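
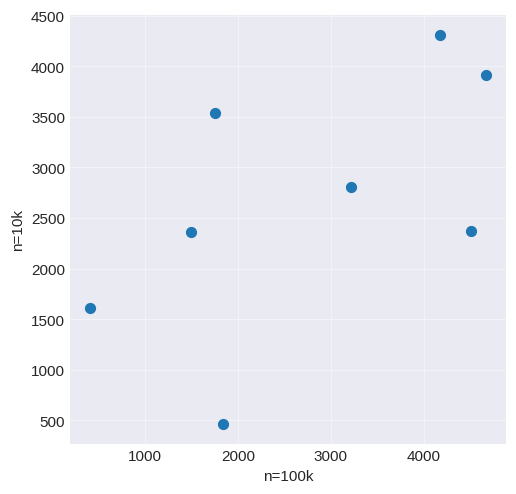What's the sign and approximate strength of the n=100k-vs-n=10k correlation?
Points are positively correlated; moderate (|r| ≈ 0.6).

positive, moderate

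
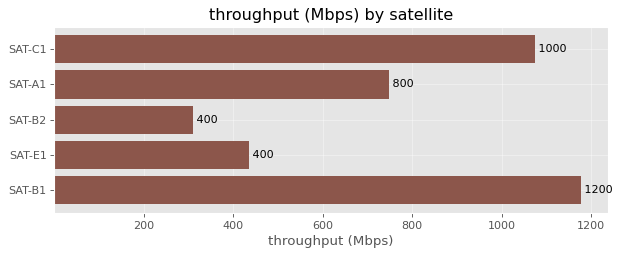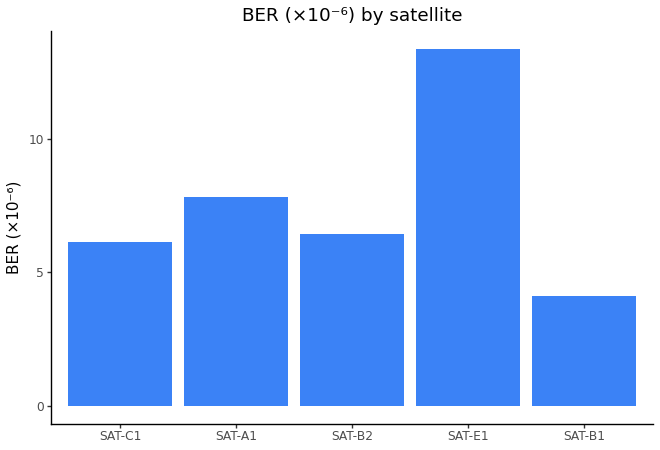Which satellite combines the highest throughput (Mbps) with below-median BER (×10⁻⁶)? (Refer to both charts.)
Chart 2 median BER (×10⁻⁶) ≈ 6; below-median satellites: SAT-C1, SAT-B1. Among those, SAT-B1 has the highest throughput (Mbps) (≈ 1200).

SAT-B1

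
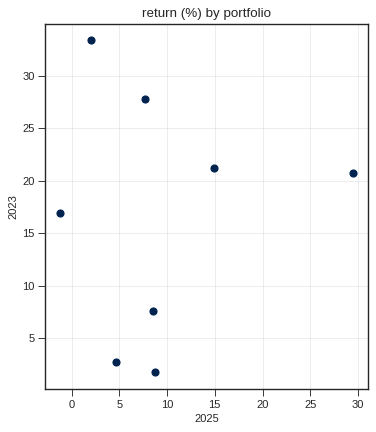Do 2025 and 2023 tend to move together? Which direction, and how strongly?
no clear correlation

Points are roughly uncorrelated; weak (|r| ≈ 0.1).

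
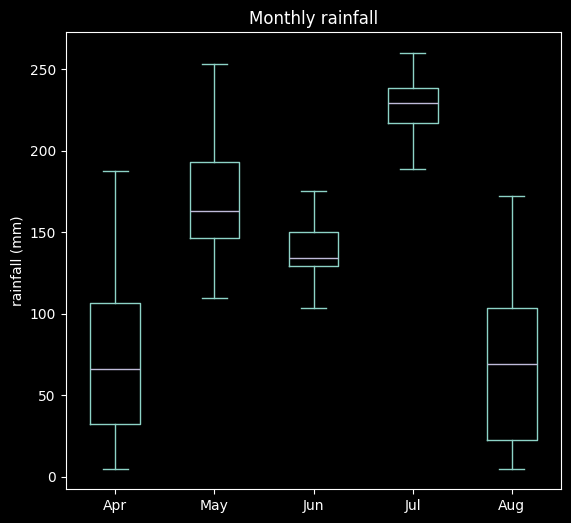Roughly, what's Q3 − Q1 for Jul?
Q3 ≈ 240, Q1 ≈ 220; IQR ≈ 20.

≈ 20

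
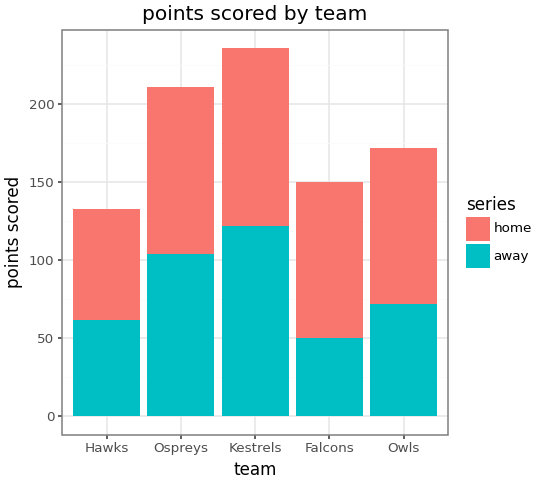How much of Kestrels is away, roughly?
≈ 120

away top ≈ 120, bottom ≈ 0; segment ≈ 120.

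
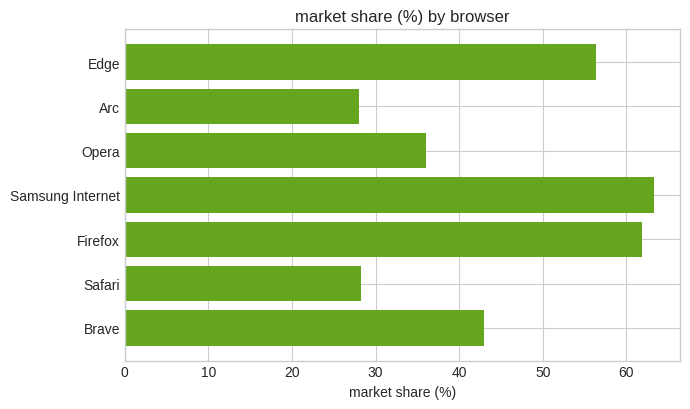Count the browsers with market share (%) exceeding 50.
Above 50: Edge, Samsung Internet, Firefox.

3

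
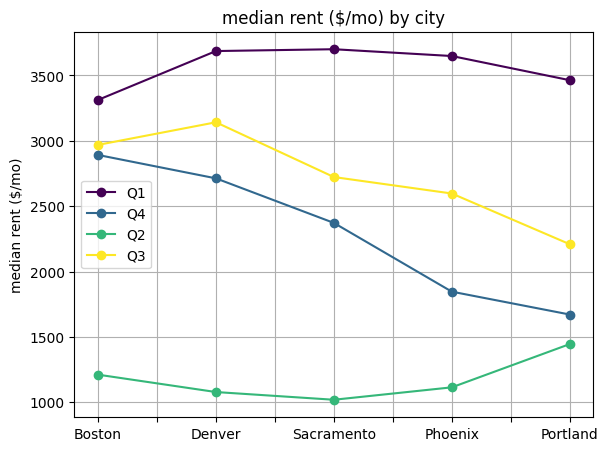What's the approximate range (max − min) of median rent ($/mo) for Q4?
Max Boston ≈ 3000, min Portland ≈ 1500; range ≈ 1500.

≈ 1500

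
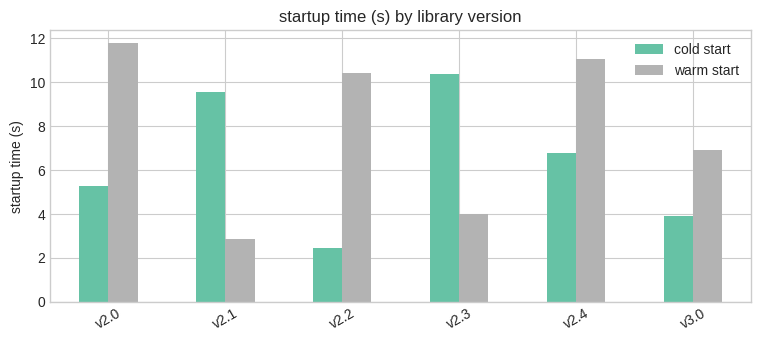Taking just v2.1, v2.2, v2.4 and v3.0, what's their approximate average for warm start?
≈ 8

(3 + 10 + 11 + 7) / 4 ≈ 8.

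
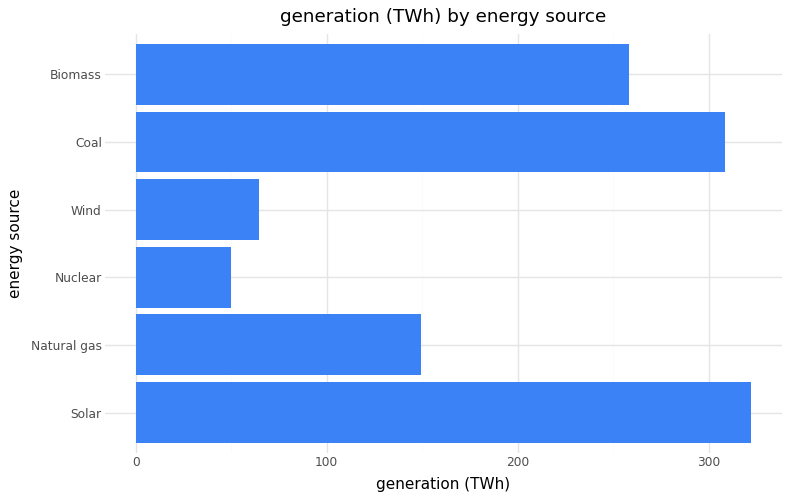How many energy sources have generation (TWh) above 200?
Above 200: Solar, Coal, Biomass.

3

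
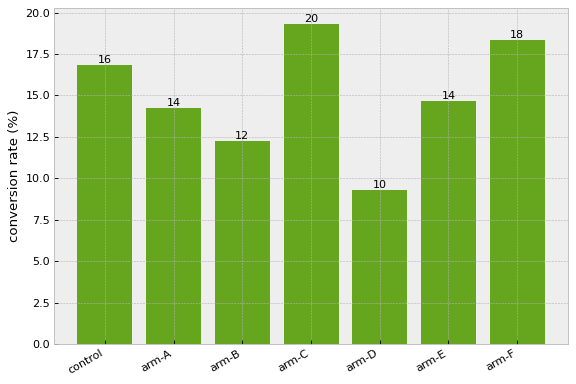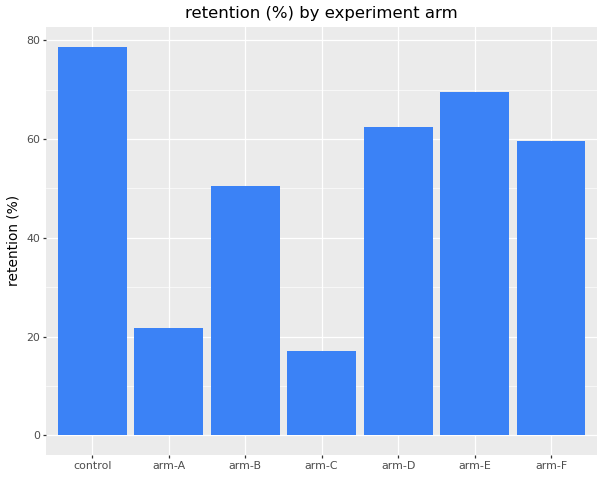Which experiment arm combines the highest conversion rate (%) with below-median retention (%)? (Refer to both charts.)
arm-C

Chart 2 median retention (%) ≈ 60; below-median experiment arms: arm-A, arm-B, arm-C. Among those, arm-C has the highest conversion rate (%) (≈ 20).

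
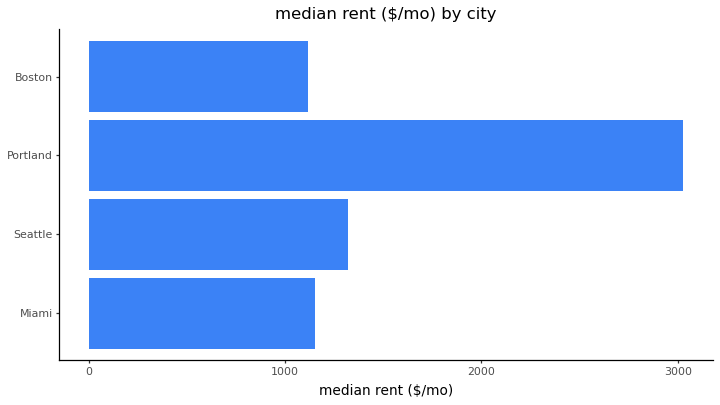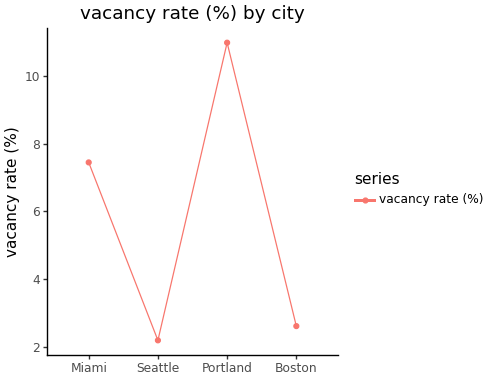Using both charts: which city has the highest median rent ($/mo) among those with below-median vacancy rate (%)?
Seattle

Chart 2 median vacancy rate (%) ≈ 6; below-median cities: Seattle, Boston. Among those, Seattle has the highest median rent ($/mo) (≈ 1500).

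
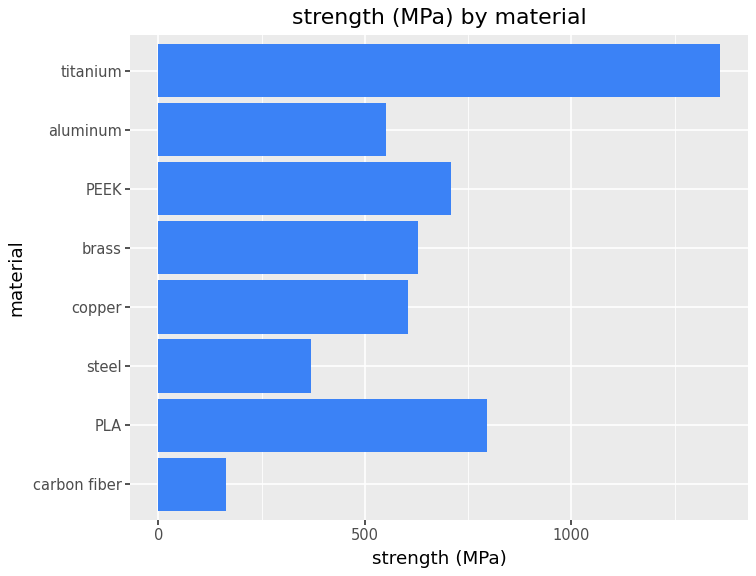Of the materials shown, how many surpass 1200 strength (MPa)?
Above 1200: titanium.

1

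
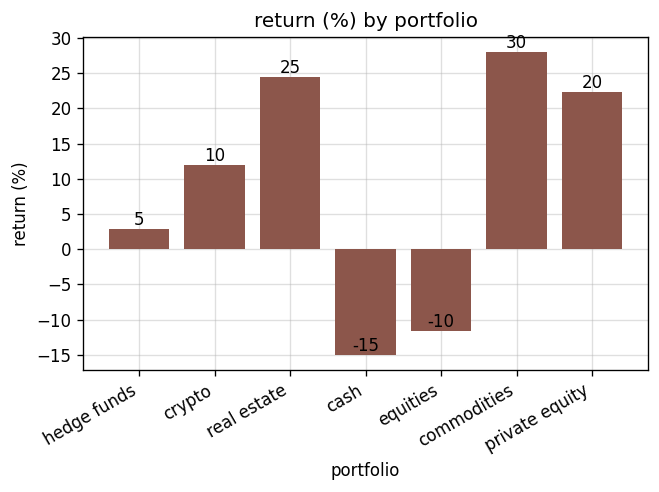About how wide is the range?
≈ 45

Max commodities ≈ 30, min cash ≈ -15; range ≈ 45.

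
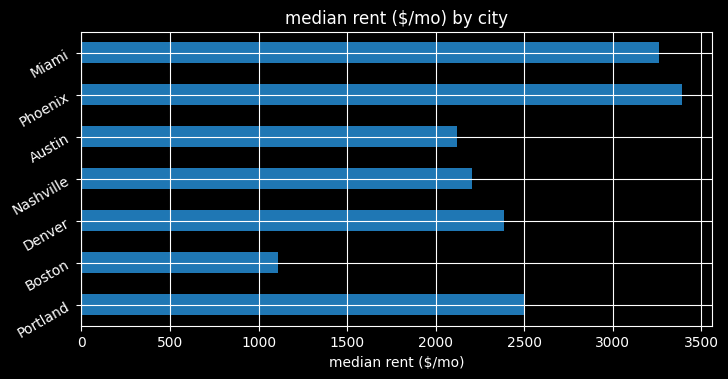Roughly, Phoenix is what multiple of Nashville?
≈ 1.75×

Phoenix ≈ 3500, Nashville ≈ 2000; 3500/2000 ≈ 1.75.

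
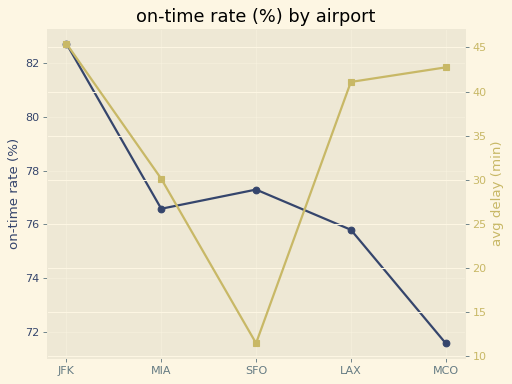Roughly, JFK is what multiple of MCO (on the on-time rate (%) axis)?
≈ 1.15×

JFK ≈ 83, MCO ≈ 72; 83/72 ≈ 1.15.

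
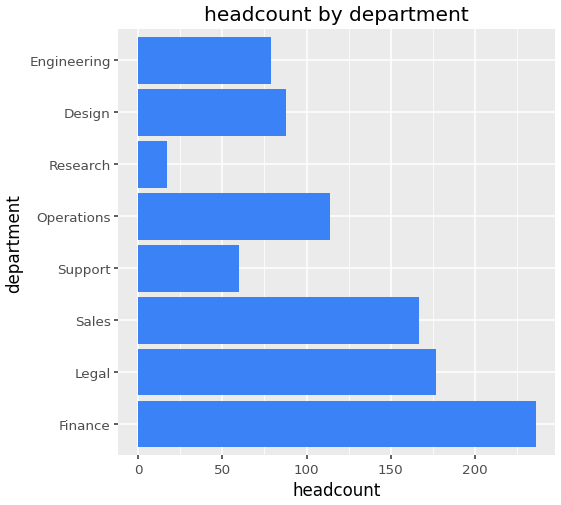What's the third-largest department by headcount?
Sales

Top 4: Finance ≈ 240, Legal ≈ 180, Sales ≈ 160, Operations ≈ 120.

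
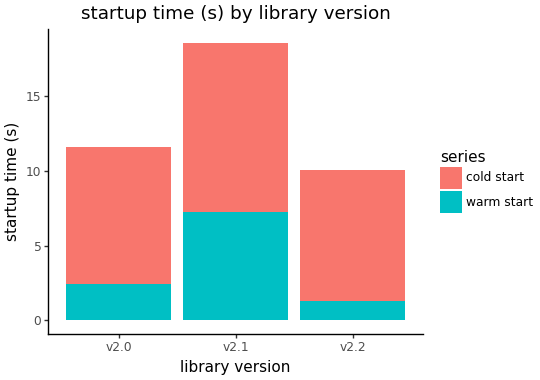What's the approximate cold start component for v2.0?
≈ 10

cold start top ≈ 12, bottom ≈ 2; segment ≈ 10.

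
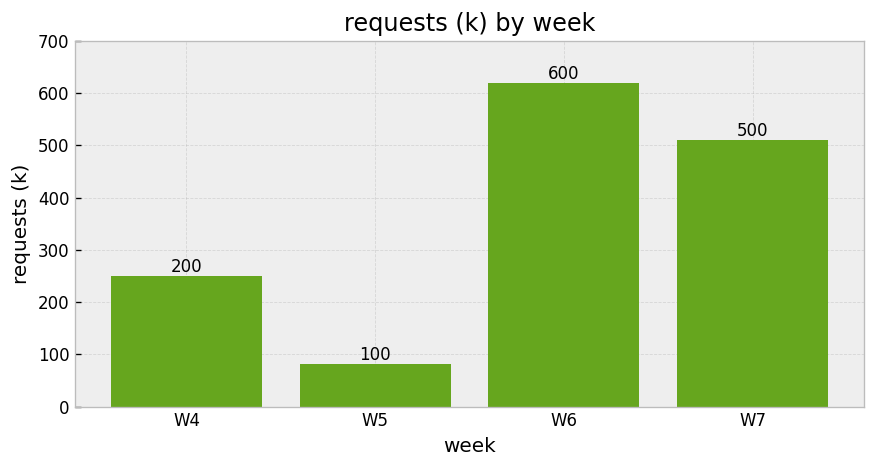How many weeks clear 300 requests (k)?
2

Above 300: W6, W7.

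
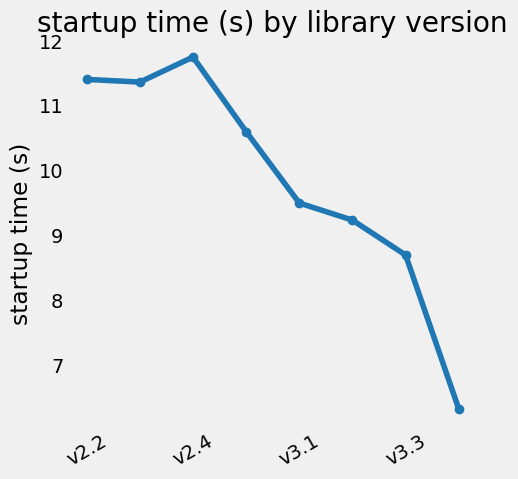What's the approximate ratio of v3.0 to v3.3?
≈ 1.24×

v3.0 ≈ 10.5, v3.3 ≈ 8.5; 10.5/8.5 ≈ 1.24.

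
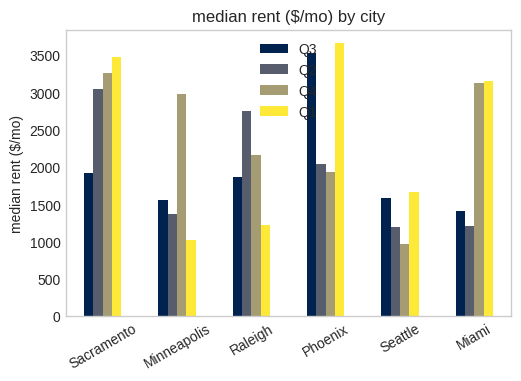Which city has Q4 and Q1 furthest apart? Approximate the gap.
Minneapolis: Q4 ≈ 3000, Q1 ≈ 1000 → gap ≈ 2000. Next-largest (Phoenix) is only ≈ 1500.

Minneapolis, ≈ 2000 $/mo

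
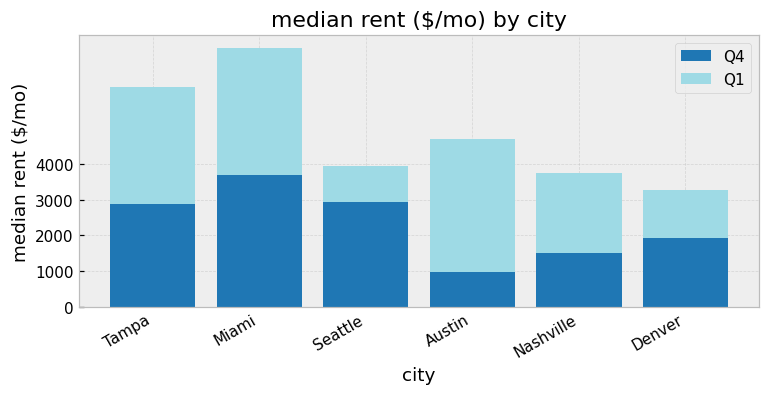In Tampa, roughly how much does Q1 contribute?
Q1 top ≈ 6000, bottom ≈ 3000; segment ≈ 3000.

≈ 3000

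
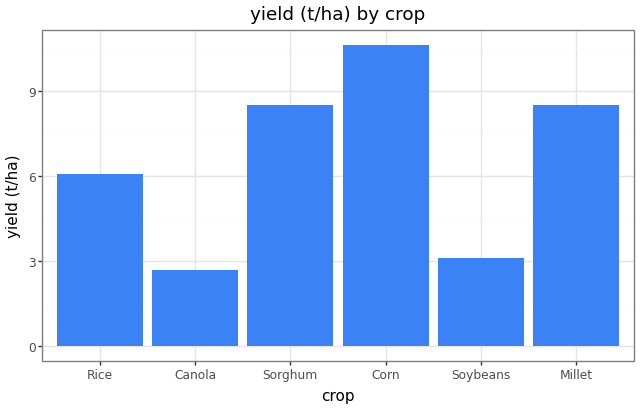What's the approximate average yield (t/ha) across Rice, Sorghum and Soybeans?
(6 + 9 + 3) / 3 ≈ 6.

≈ 6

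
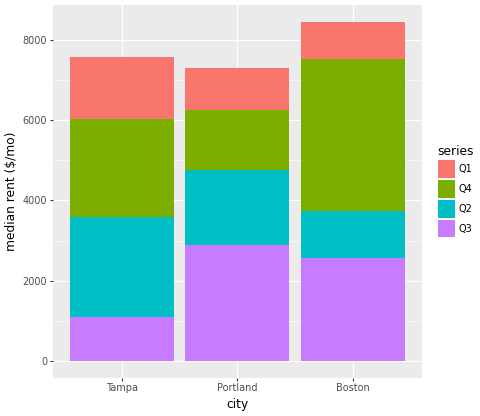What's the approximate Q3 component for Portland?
≈ 3000

Q3 top ≈ 3000, bottom ≈ 0; segment ≈ 3000.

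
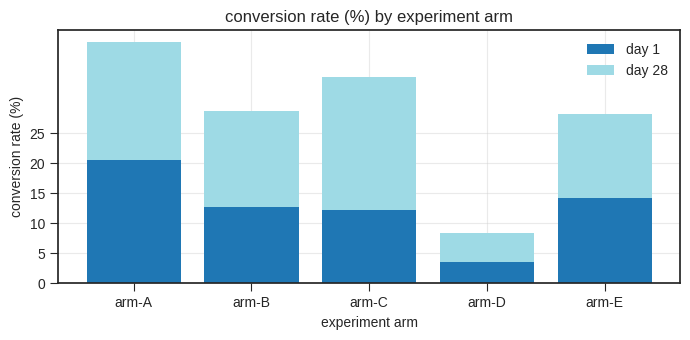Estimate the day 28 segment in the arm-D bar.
day 28 top ≈ 10, bottom ≈ 5; segment ≈ 5.

≈ 5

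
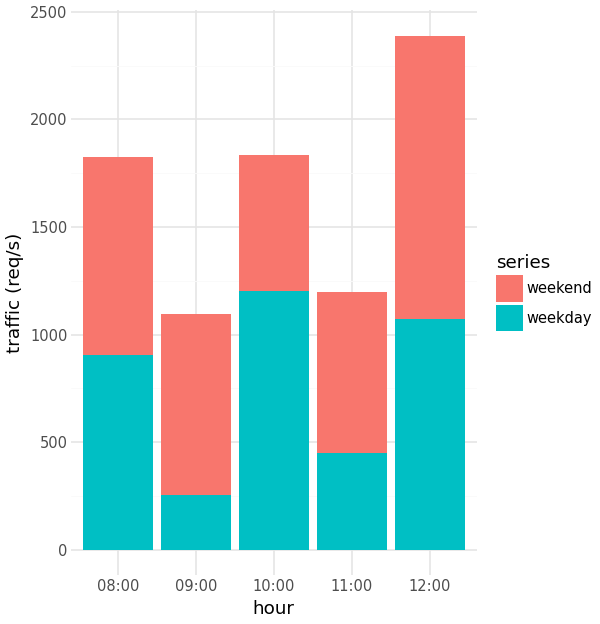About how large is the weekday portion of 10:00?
weekday top ≈ 1200, bottom ≈ 0; segment ≈ 1200.

≈ 1200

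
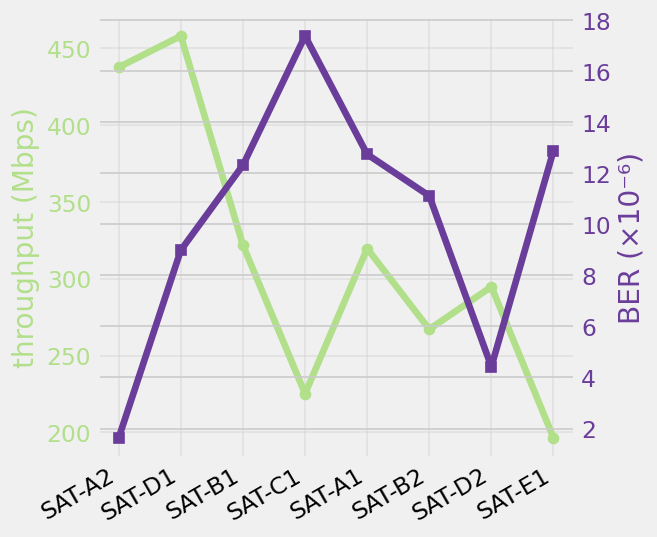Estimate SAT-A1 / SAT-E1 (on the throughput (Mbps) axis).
SAT-A1 ≈ 325, SAT-E1 ≈ 200; 325/200 ≈ 1.62.

≈ 1.62×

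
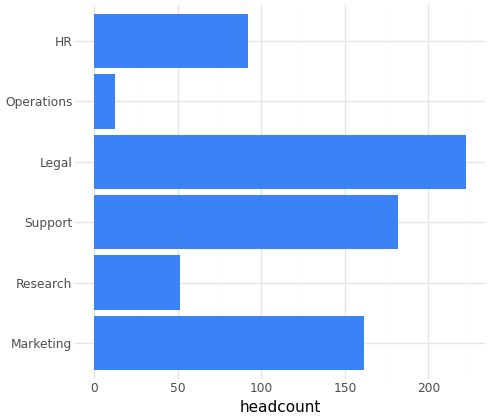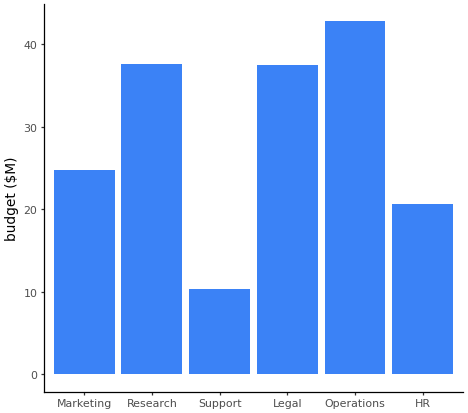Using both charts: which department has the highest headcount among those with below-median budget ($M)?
Support

Chart 2 median budget ($M) ≈ 30; below-median departments: Marketing, Support, HR. Among those, Support has the highest headcount (≈ 175).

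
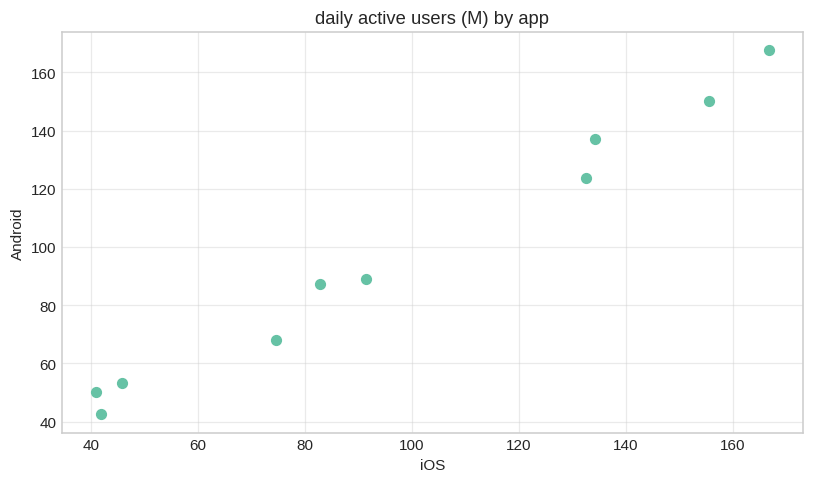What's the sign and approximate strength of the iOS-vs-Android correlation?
positive, strong

Points are positively correlated; strong (|r| ≈ 1.0).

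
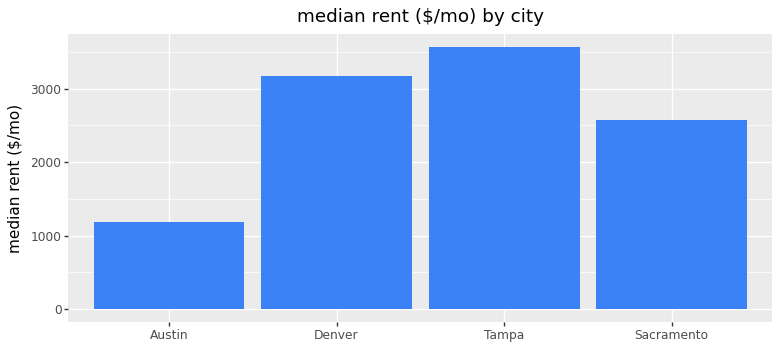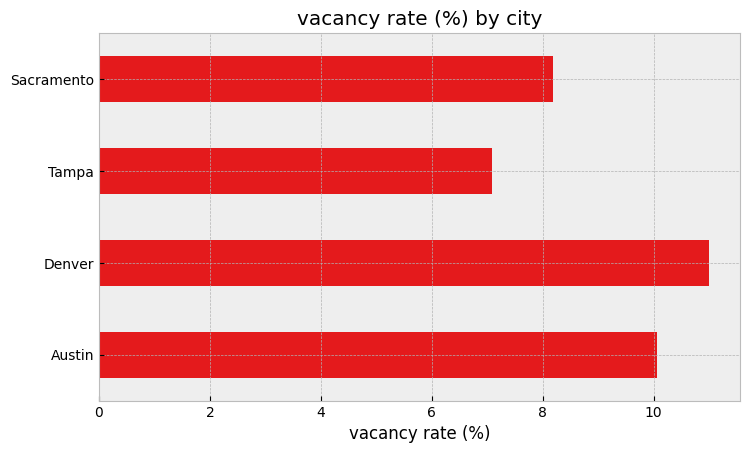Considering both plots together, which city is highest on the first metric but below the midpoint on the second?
Chart 2 median vacancy rate (%) ≈ 10; below-median cities: Tampa, Sacramento. Among those, Tampa has the highest median rent ($/mo) (≈ 3500).

Tampa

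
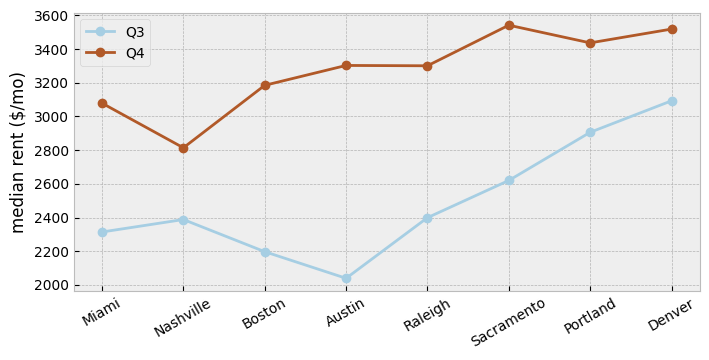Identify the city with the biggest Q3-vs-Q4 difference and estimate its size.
Austin, ≈ 1400 $/mo

Austin: Q3 ≈ 2000, Q4 ≈ 3400 → gap ≈ 1400. Next-largest (Boston) is only ≈ 1000.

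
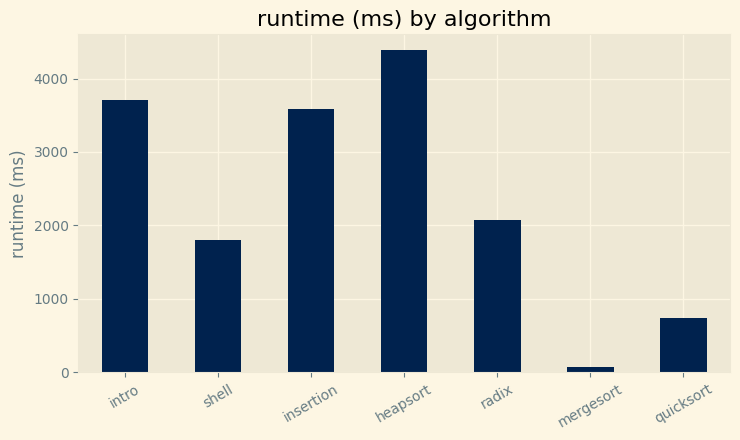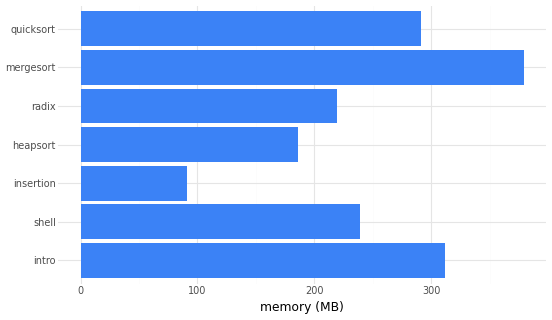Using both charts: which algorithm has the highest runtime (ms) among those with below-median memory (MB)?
heapsort

Chart 2 median memory (MB) ≈ 250; below-median algorithms: insertion, heapsort, radix. Among those, heapsort has the highest runtime (ms) (≈ 4500).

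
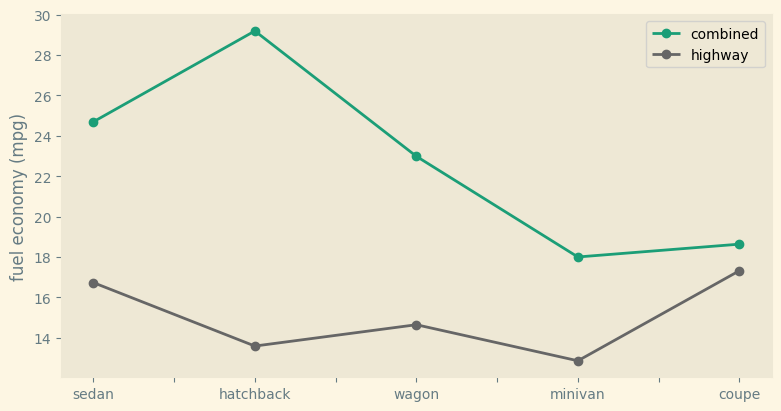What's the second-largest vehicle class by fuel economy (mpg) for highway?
Top 3 for highway: coupe ≈ 18, sedan ≈ 16, wagon ≈ 14.

sedan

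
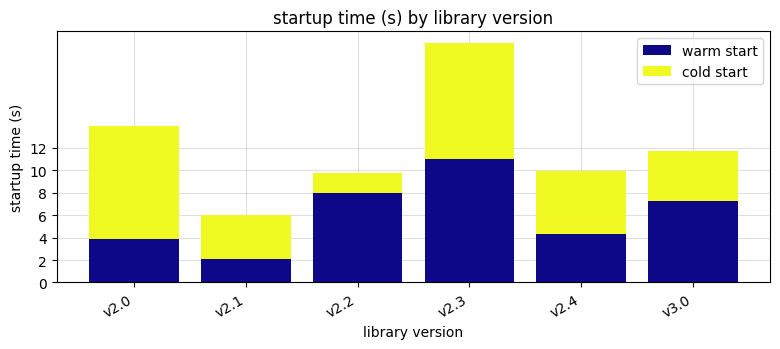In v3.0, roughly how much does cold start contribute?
≈ 4

cold start top ≈ 12, bottom ≈ 8; segment ≈ 4.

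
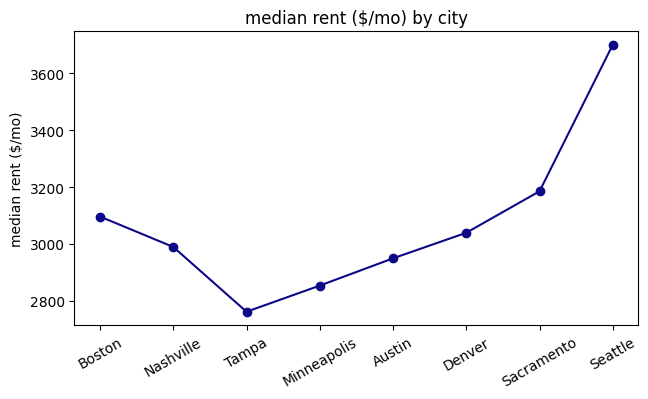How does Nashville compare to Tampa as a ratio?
Nashville ≈ 3000, Tampa ≈ 2800; 3000/2800 ≈ 1.07.

≈ 1.07×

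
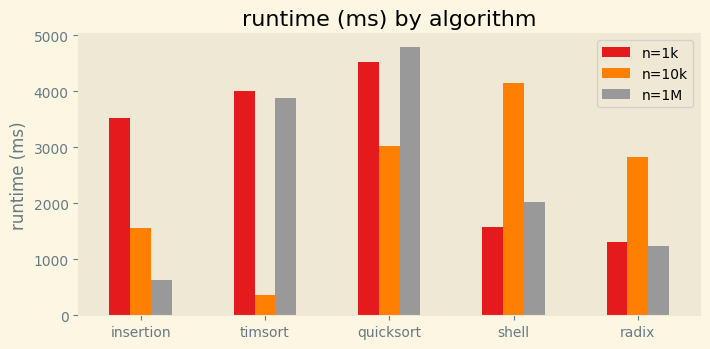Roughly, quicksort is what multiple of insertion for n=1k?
≈ 1.29×

quicksort ≈ 4500, insertion ≈ 3500; 4500/3500 ≈ 1.29.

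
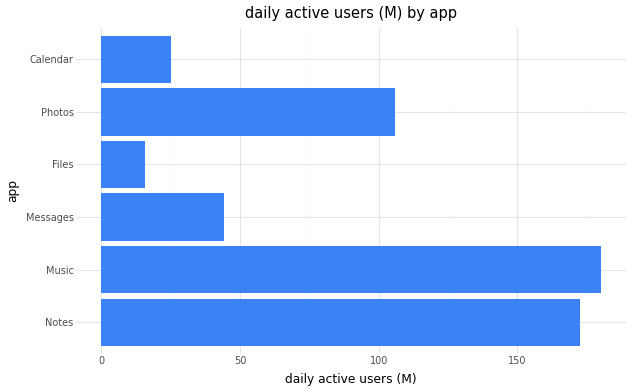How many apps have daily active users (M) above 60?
Above 60: Notes, Music, Photos.

3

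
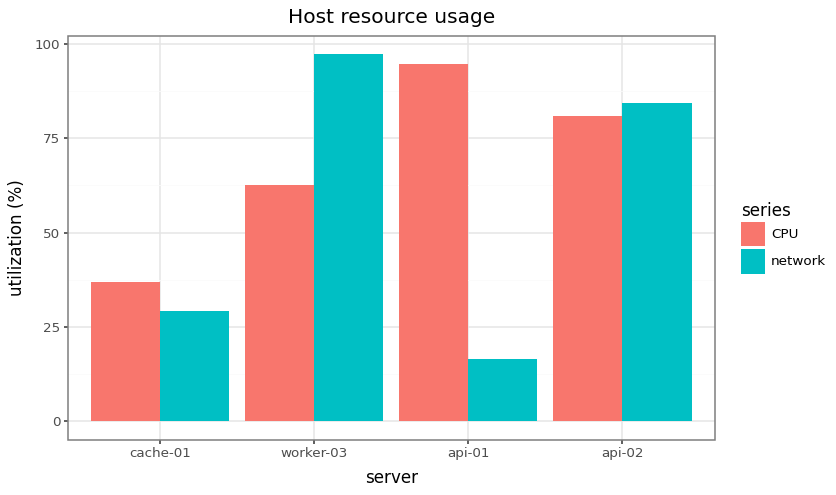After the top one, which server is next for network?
api-02

Top 3 for network: worker-03 ≈ 100, api-02 ≈ 80, cache-01 ≈ 30.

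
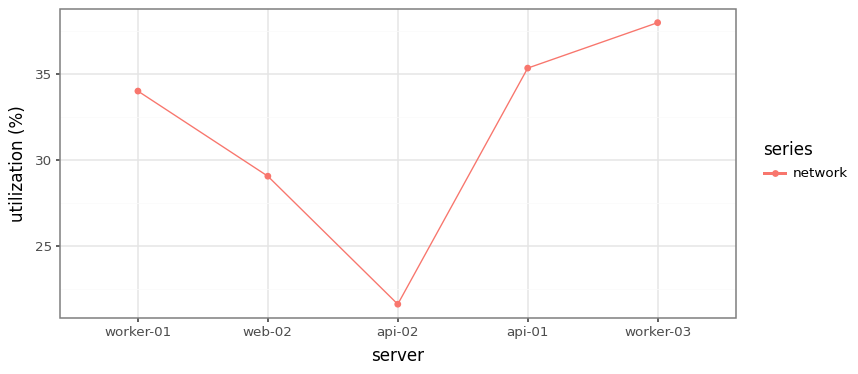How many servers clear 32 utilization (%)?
Above 32: worker-01, api-01, worker-03.

3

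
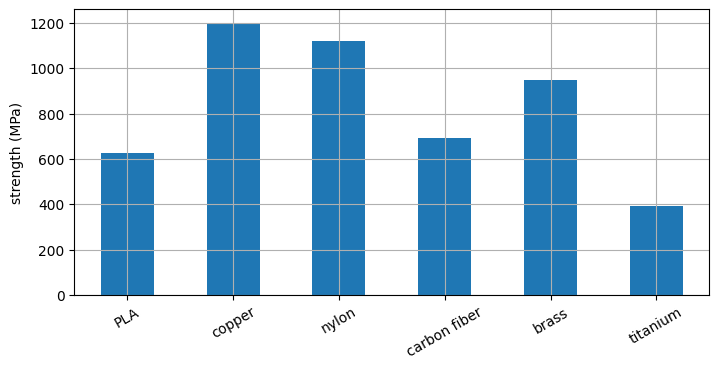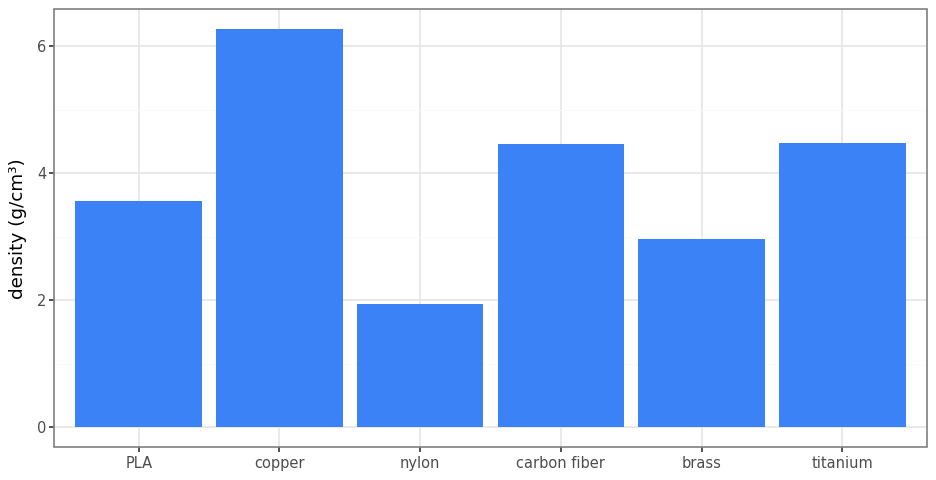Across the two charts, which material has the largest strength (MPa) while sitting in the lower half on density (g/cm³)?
Chart 2 median density (g/cm³) ≈ 4; below-median materials: PLA, nylon, brass. Among those, nylon has the highest strength (MPa) (≈ 1200).

nylon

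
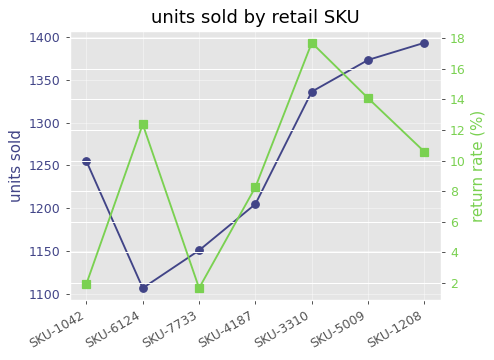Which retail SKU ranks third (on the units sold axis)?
Top 4 (on the units sold axis): SKU-1208 ≈ 1400, SKU-5009 ≈ 1375, SKU-3310 ≈ 1325, SKU-1042 ≈ 1250.

SKU-3310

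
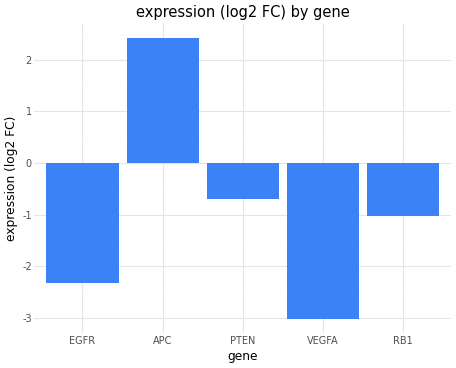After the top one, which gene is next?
Top 3: APC ≈ 2.5, PTEN ≈ -0.5, RB1 ≈ -1.0.

PTEN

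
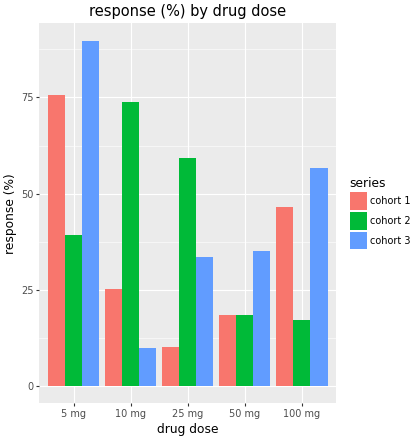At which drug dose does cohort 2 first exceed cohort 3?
10 mg

5 mg: cohort 2 ≈ 40 vs cohort 3 ≈ 90 (not yet); 10 mg: cohort 2 ≈ 70 vs cohort 3 ≈ 10 (first crossover).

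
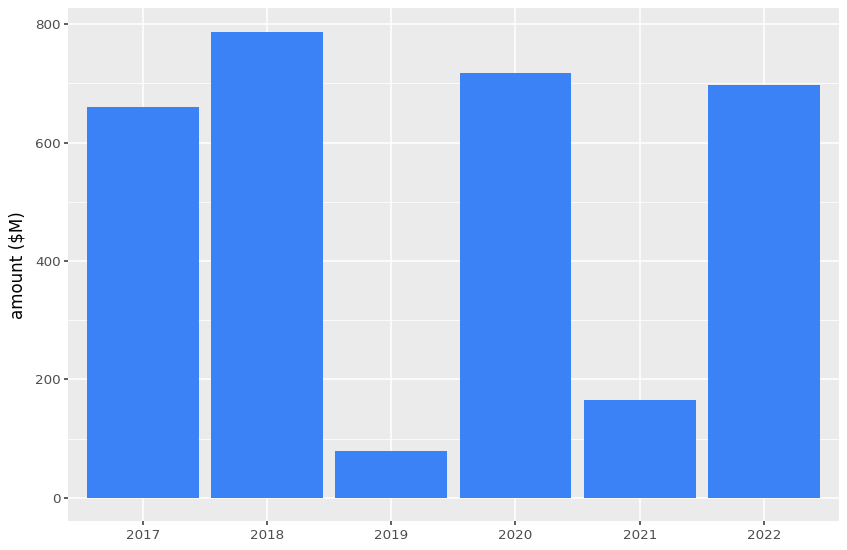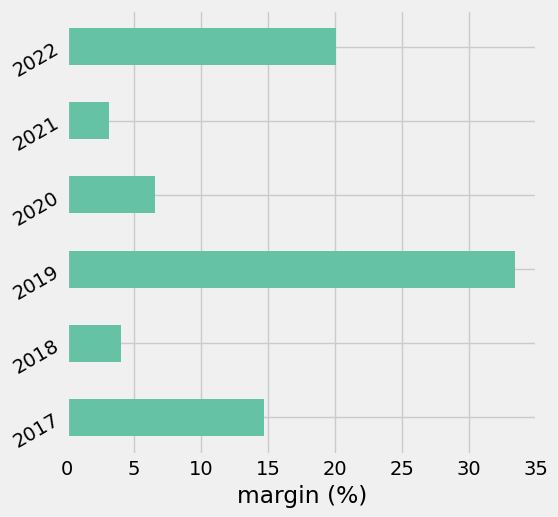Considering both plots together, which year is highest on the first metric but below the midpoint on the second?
Chart 2 median margin (%) ≈ 10; below-median years: 2018, 2020, 2021. Among those, 2018 has the highest amount ($M) (≈ 800).

2018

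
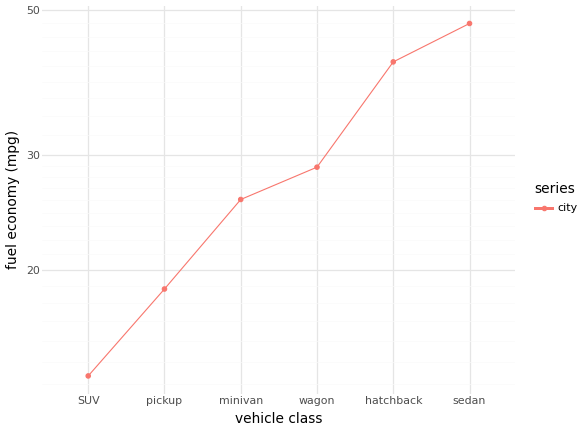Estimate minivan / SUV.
≈ 1.67×

minivan ≈ 25, SUV ≈ 15; 25/15 ≈ 1.67.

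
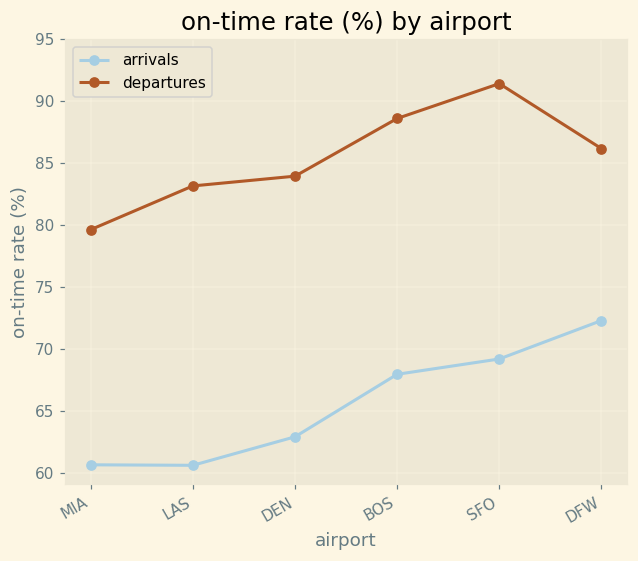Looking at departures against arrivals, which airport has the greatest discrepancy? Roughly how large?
LAS: departures ≈ 85, arrivals ≈ 60 → gap ≈ 25. Next-largest (SFO) is only ≈ 20.

LAS, ≈ 25 %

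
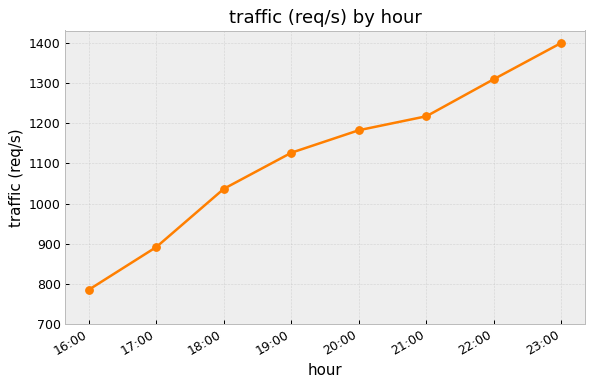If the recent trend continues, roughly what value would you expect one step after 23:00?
≈ 1500

Last three: 1200, 1300, 1400 → slope ≈ 100/step → next ≈ 1500.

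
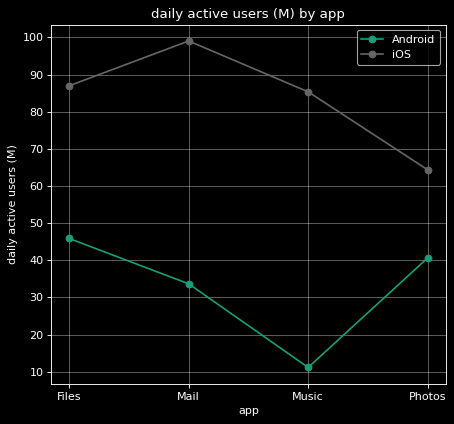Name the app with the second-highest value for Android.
Top 3 for Android: Files ≈ 50, Photos ≈ 40, Mail ≈ 30.

Photos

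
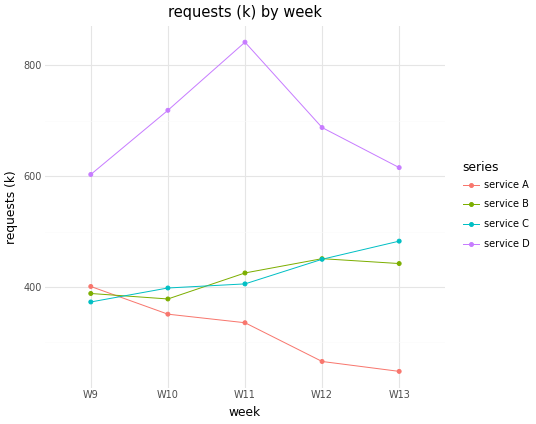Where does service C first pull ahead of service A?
W10

W9: service C ≈ 350 vs service A ≈ 400 (not yet); W10: service C ≈ 400 vs service A ≈ 350 (first crossover).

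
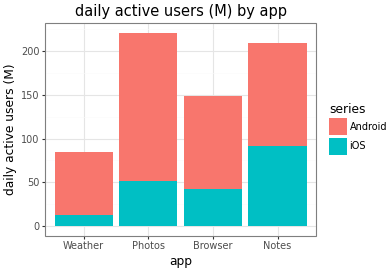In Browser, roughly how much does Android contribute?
Android top ≈ 140, bottom ≈ 40; segment ≈ 100.

≈ 100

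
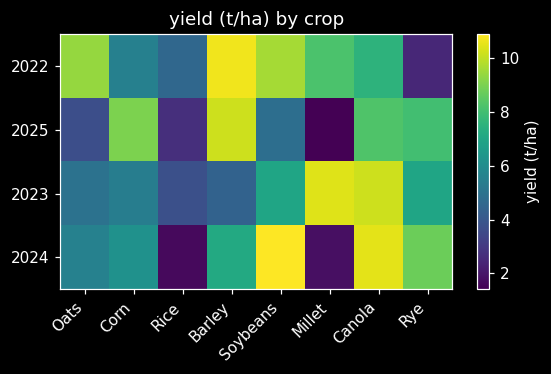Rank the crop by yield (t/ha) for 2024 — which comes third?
Rye

Top 4 for 2024: Soybeans ≈ 11, Canola ≈ 10, Rye ≈ 9, Barley ≈ 7.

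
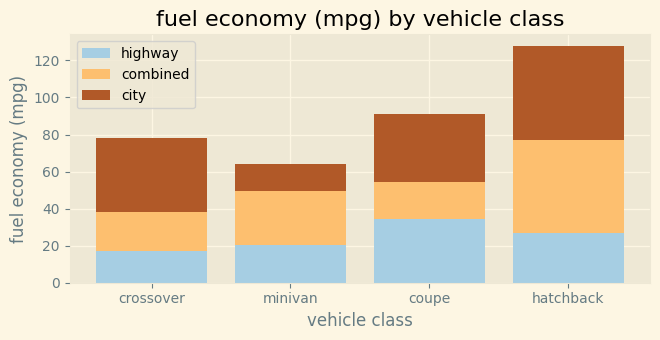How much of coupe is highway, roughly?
highway top ≈ 40, bottom ≈ 0; segment ≈ 40.

≈ 40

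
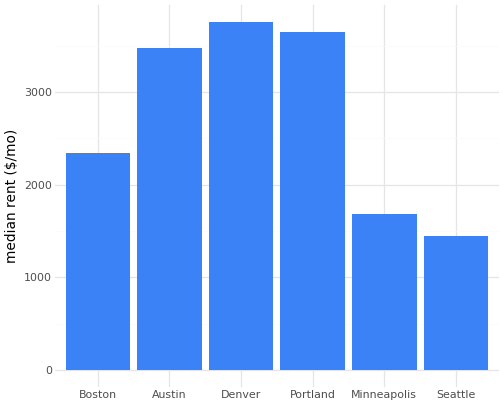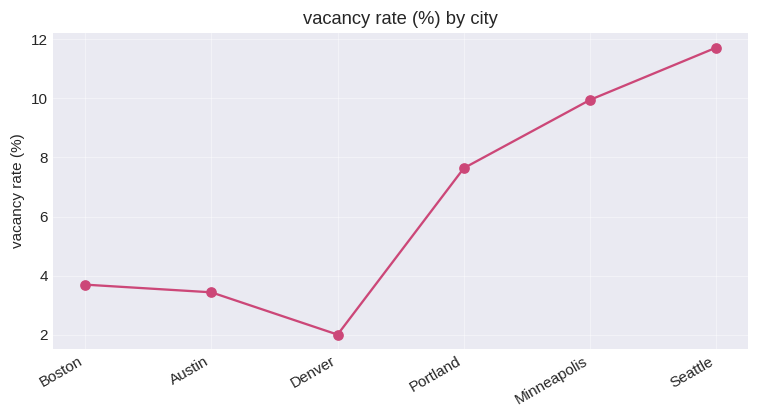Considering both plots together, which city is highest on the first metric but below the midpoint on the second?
Denver

Chart 2 median vacancy rate (%) ≈ 6; below-median cities: Boston, Austin, Denver. Among those, Denver has the highest median rent ($/mo) (≈ 4000).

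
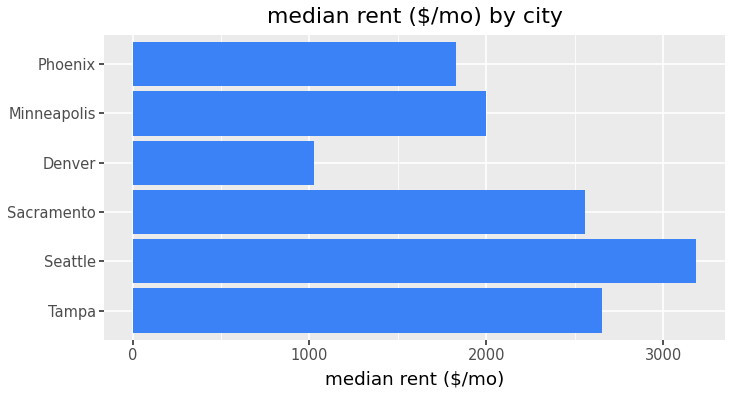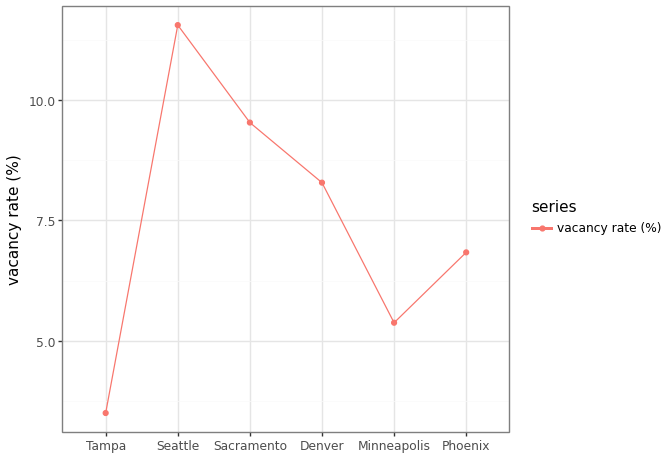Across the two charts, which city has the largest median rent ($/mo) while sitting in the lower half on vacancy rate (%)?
Chart 2 median vacancy rate (%) ≈ 8; below-median cities: Tampa, Minneapolis, Phoenix. Among those, Tampa has the highest median rent ($/mo) (≈ 2500).

Tampa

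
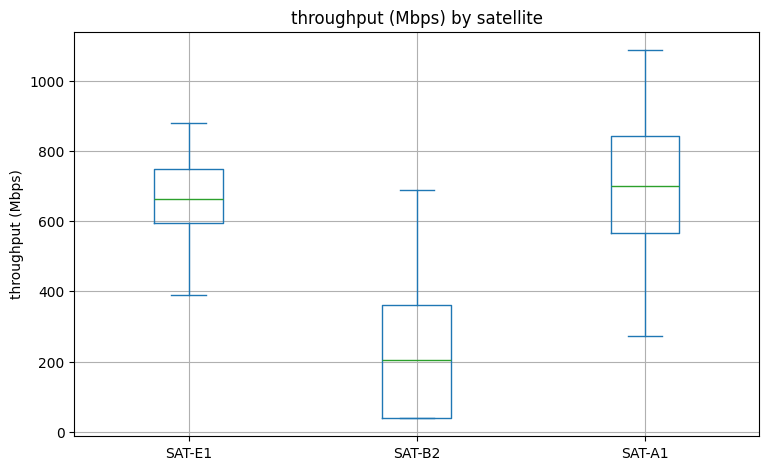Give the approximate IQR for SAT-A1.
Q3 ≈ 850, Q1 ≈ 550; IQR ≈ 300.

≈ 300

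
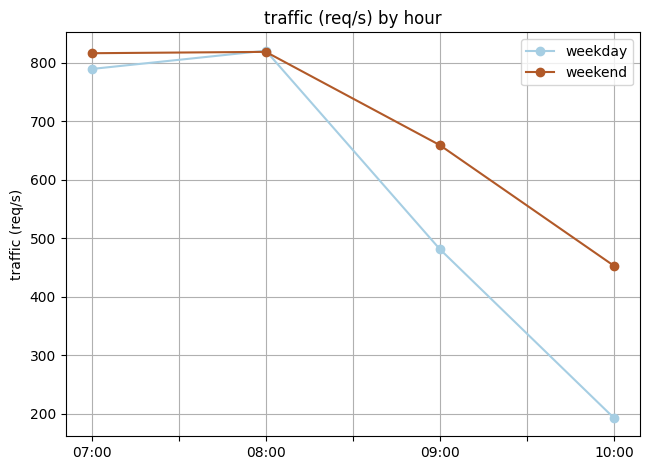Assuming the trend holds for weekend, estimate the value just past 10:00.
≈ 350

Last three: 800, 700, 500 → slope ≈ -150/step → next ≈ 350.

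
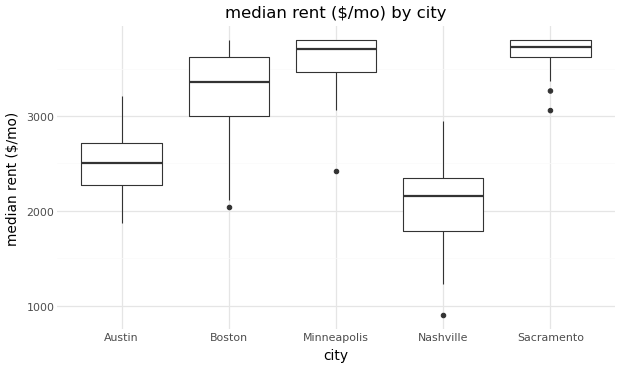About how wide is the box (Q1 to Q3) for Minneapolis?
Q3 ≈ 3800, Q1 ≈ 3400; IQR ≈ 400.

≈ 400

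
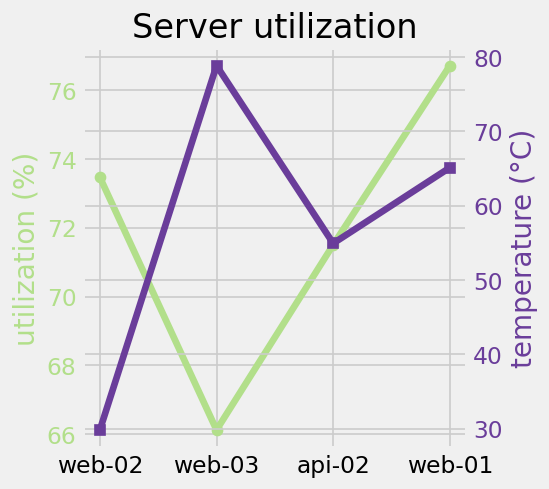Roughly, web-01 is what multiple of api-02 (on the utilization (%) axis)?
web-01 ≈ 77, api-02 ≈ 72; 77/72 ≈ 1.07.

≈ 1.07×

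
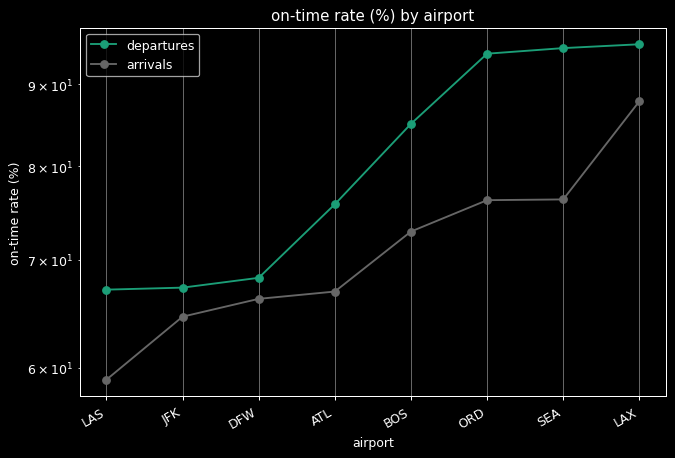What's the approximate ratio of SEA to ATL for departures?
SEA ≈ 95, ATL ≈ 75; 95/75 ≈ 1.27.

≈ 1.27×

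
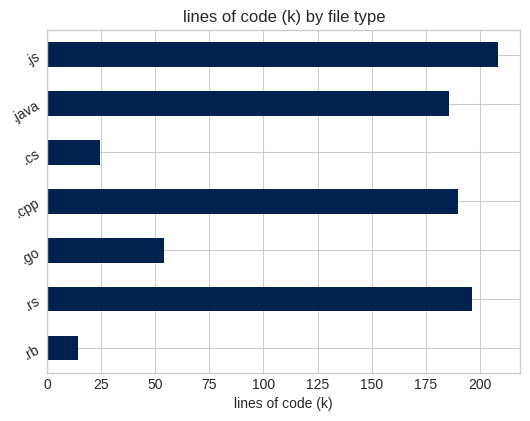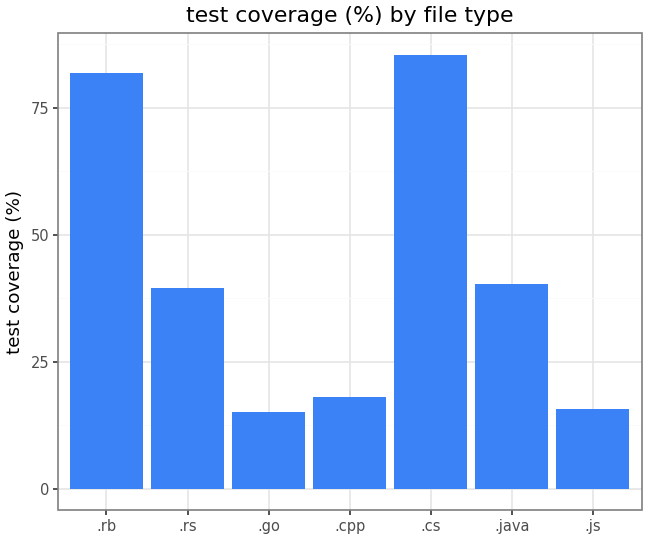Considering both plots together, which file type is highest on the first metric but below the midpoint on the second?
Chart 2 median test coverage (%) ≈ 40; below-median file types: .go, .cpp, .js. Among those, .js has the highest lines of code (k) (≈ 200).

.js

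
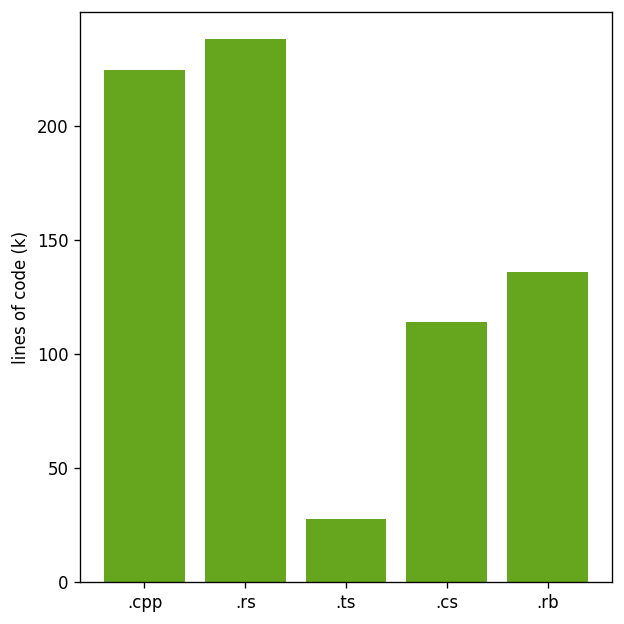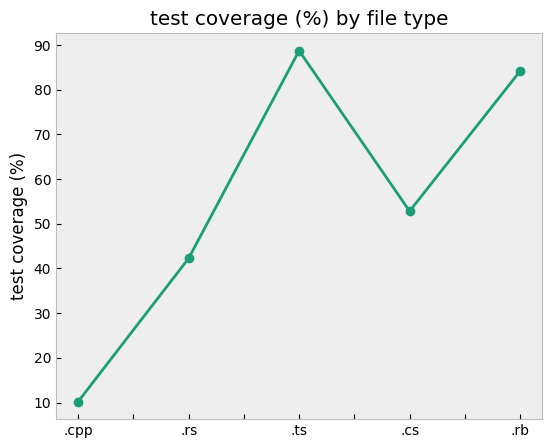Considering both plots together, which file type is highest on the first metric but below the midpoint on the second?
.rs

Chart 2 median test coverage (%) ≈ 50; below-median file types: .cpp, .rs. Among those, .rs has the highest lines of code (k) (≈ 250).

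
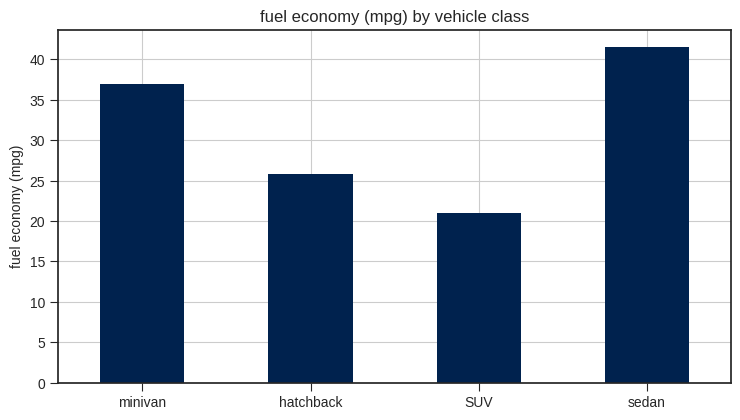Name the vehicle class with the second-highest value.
Top 3: sedan ≈ 40, minivan ≈ 35, hatchback ≈ 25.

minivan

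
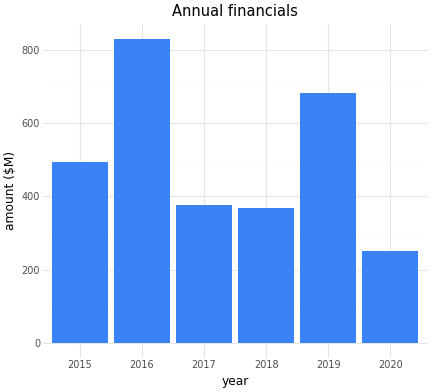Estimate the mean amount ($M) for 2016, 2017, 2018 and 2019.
(800 + 400 + 400 + 700) / 4 ≈ 575.

≈ 575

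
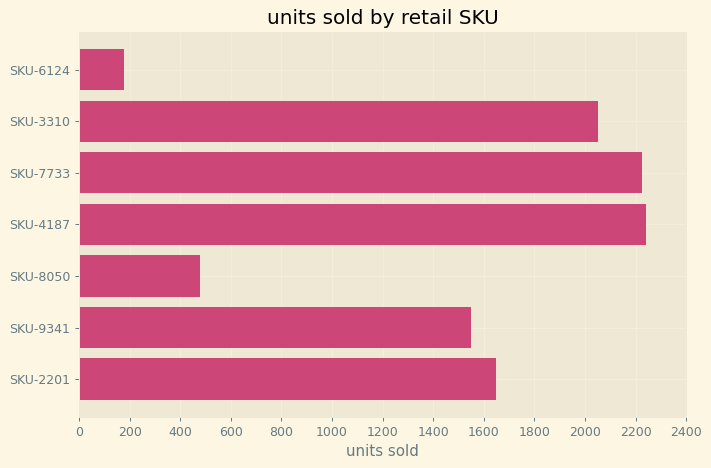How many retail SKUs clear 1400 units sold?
Above 1400: SKU-3310, SKU-7733, SKU-4187, SKU-9341, SKU-2201.

5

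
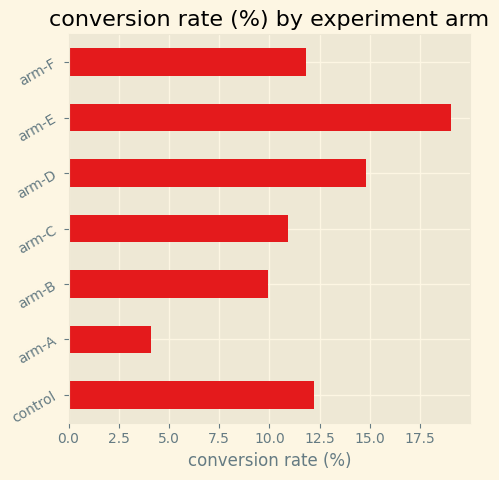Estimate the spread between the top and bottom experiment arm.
≈ 16

Max arm-E ≈ 20, min arm-A ≈ 4; range ≈ 16.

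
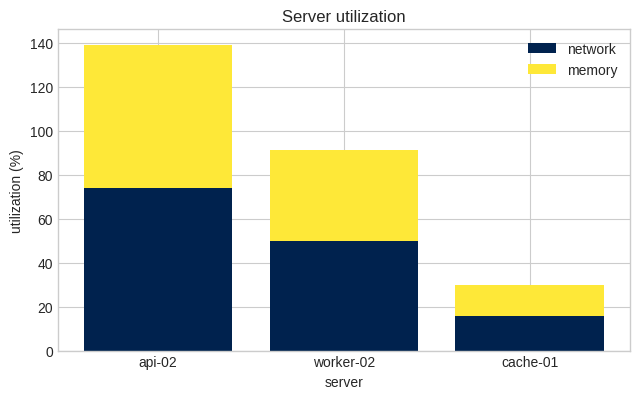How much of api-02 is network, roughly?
network top ≈ 80, bottom ≈ 0; segment ≈ 80.

≈ 80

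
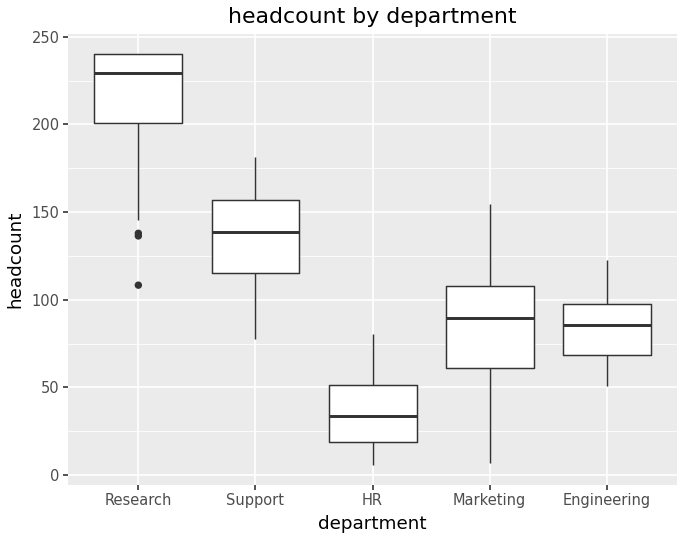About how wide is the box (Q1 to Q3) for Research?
≈ 40

Q3 ≈ 240, Q1 ≈ 200; IQR ≈ 40.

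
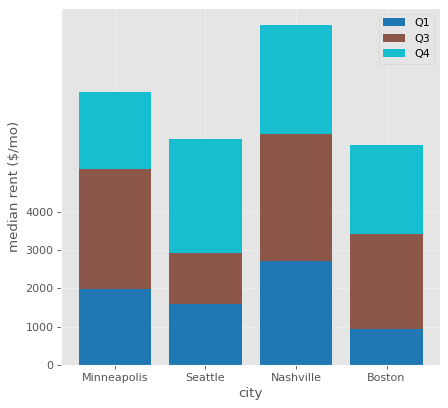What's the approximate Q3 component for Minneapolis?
≈ 3000

Q3 top ≈ 5000, bottom ≈ 2000; segment ≈ 3000.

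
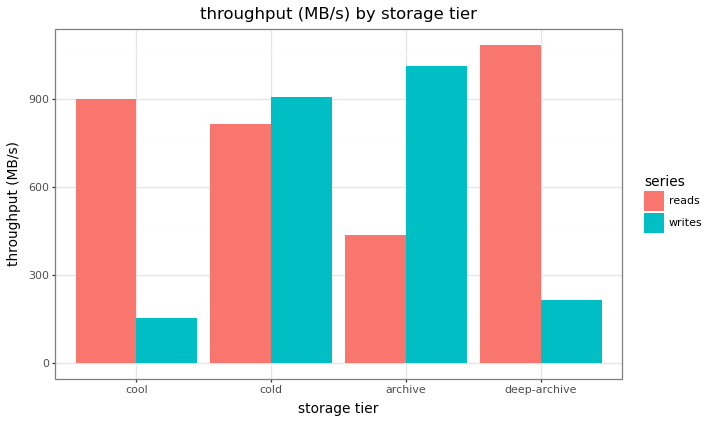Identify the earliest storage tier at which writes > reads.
cool: writes ≈ 200 vs reads ≈ 900 (not yet); cold: writes ≈ 900 vs reads ≈ 800 (first crossover).

cold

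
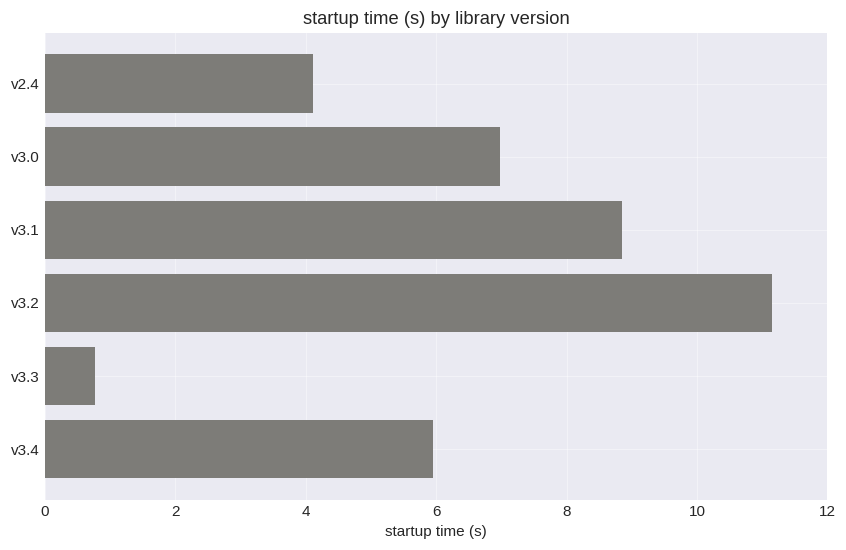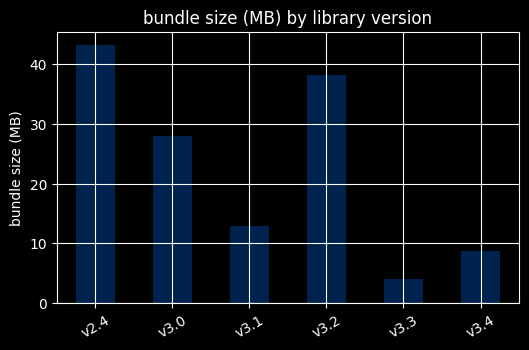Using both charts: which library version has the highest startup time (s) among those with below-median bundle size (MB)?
Chart 2 median bundle size (MB) ≈ 20; below-median library versions: v3.1, v3.3, v3.4. Among those, v3.1 has the highest startup time (s) (≈ 8).

v3.1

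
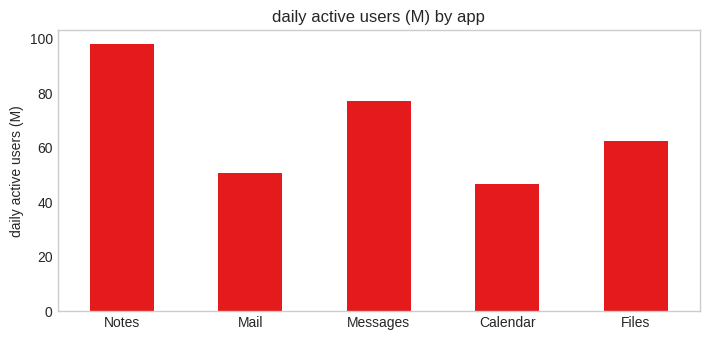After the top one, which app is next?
Top 3: Notes ≈ 100, Messages ≈ 80, Files ≈ 60.

Messages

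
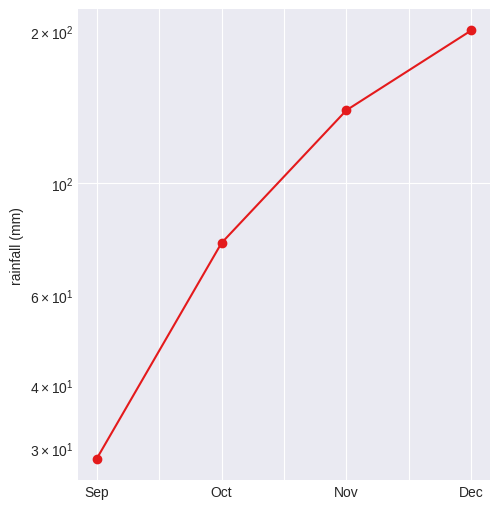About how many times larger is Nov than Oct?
Nov ≈ 140, Oct ≈ 80; 140/80 ≈ 1.75.

≈ 1.75×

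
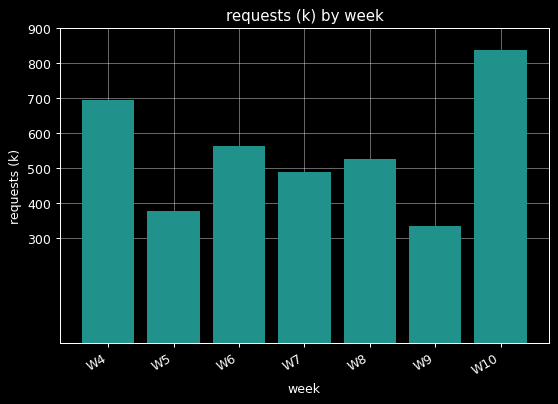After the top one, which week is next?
W4

Top 3: W10 ≈ 800, W4 ≈ 700, W6 ≈ 600.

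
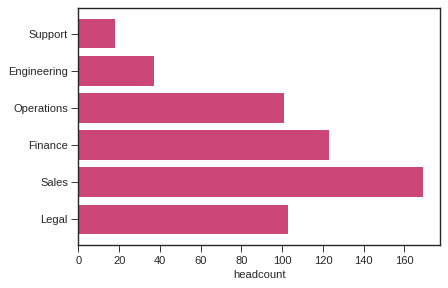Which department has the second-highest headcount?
Finance

Top 3: Sales ≈ 160, Finance ≈ 120, Legal ≈ 100.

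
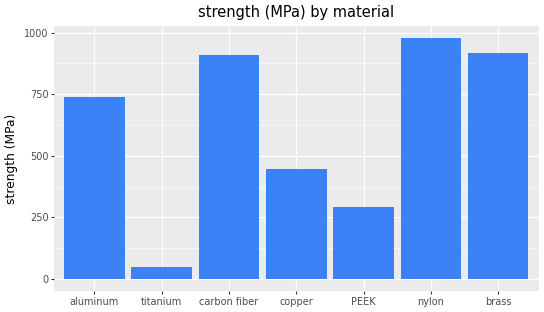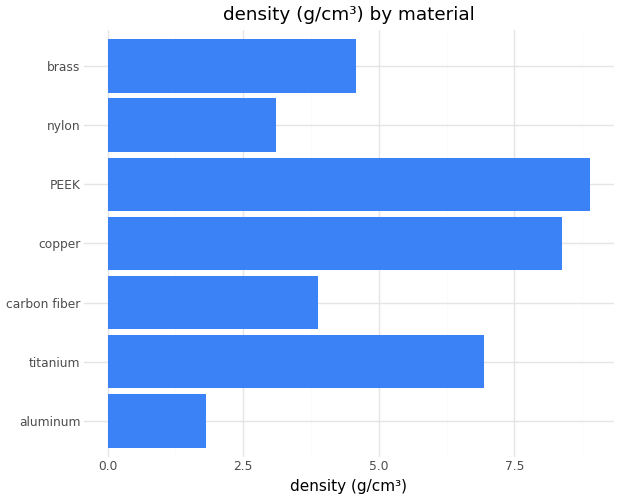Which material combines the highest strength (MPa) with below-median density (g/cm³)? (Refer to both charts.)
Chart 2 median density (g/cm³) ≈ 5; below-median materials: aluminum, carbon fiber, nylon. Among those, nylon has the highest strength (MPa) (≈ 1000).

nylon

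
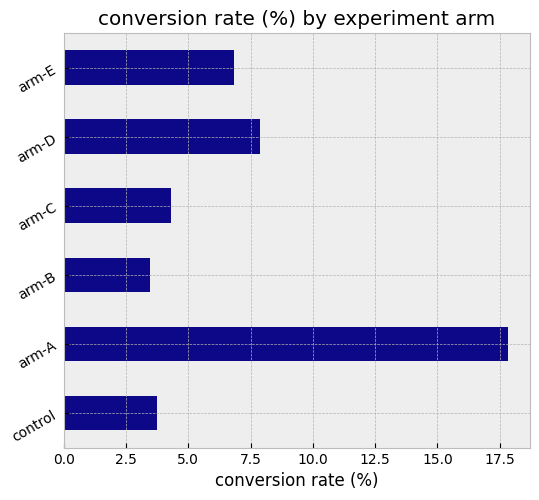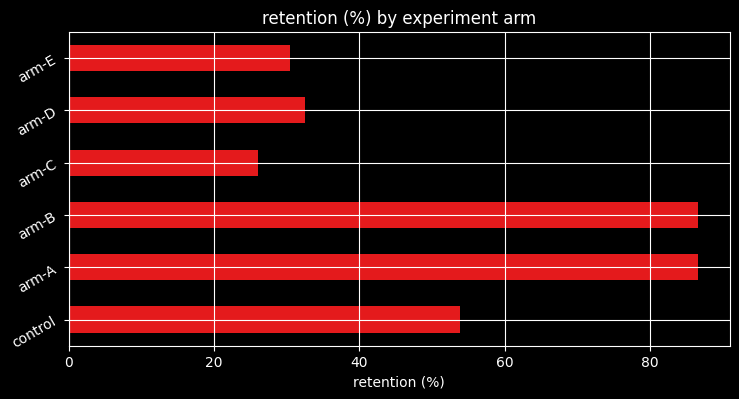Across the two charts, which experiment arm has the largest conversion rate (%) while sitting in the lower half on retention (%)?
arm-D

Chart 2 median retention (%) ≈ 40; below-median experiment arms: arm-C, arm-D, arm-E. Among those, arm-D has the highest conversion rate (%) (≈ 8).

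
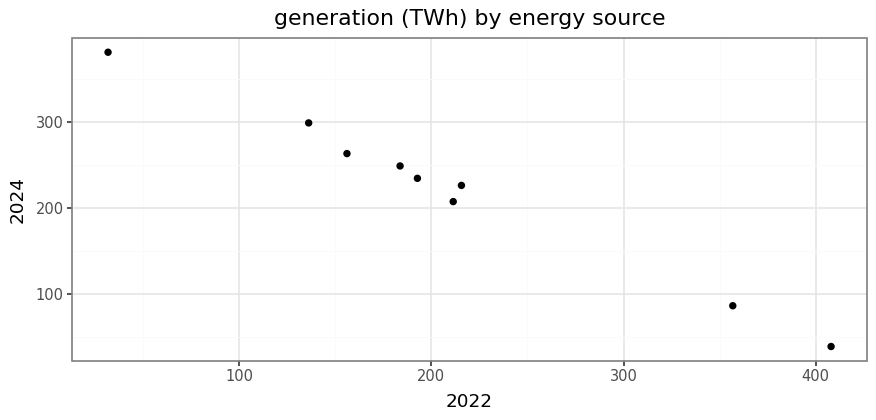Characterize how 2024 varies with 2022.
negative, strong

Points are negatively correlated; strong (|r| ≈ 1.0).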